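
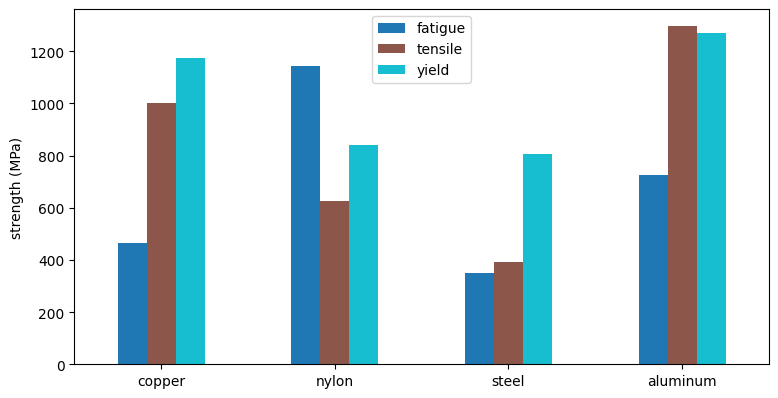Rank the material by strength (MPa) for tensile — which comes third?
nylon

Top 4 for tensile: aluminum ≈ 1200, copper ≈ 1000, nylon ≈ 600, steel ≈ 400.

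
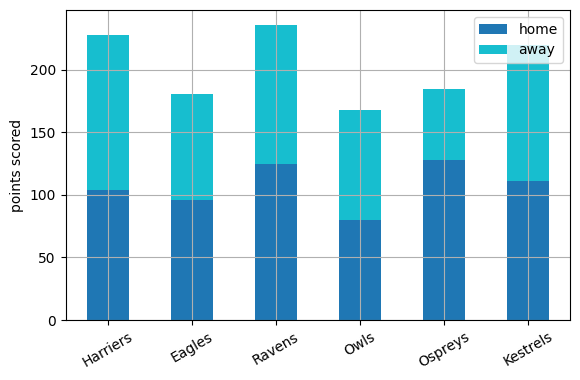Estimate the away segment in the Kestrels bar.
≈ 100

away top ≈ 220, bottom ≈ 120; segment ≈ 100.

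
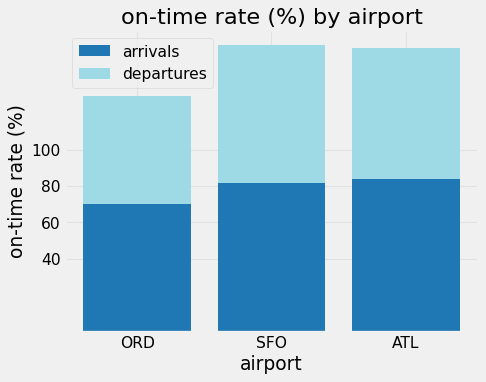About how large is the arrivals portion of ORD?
≈ 80

arrivals top ≈ 80, bottom ≈ 0; segment ≈ 80.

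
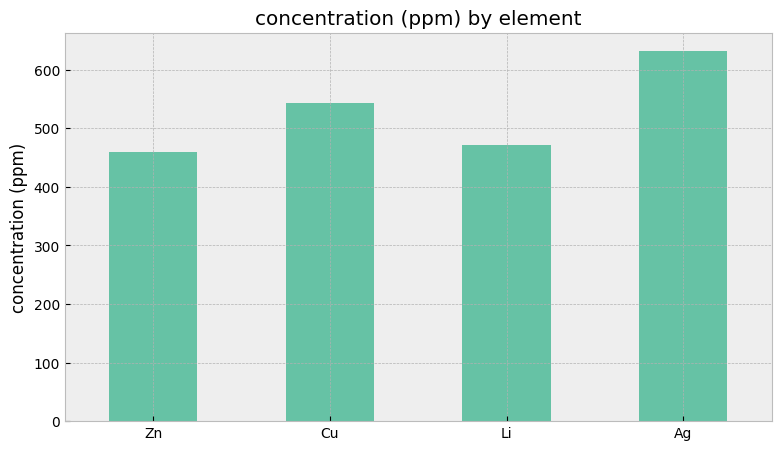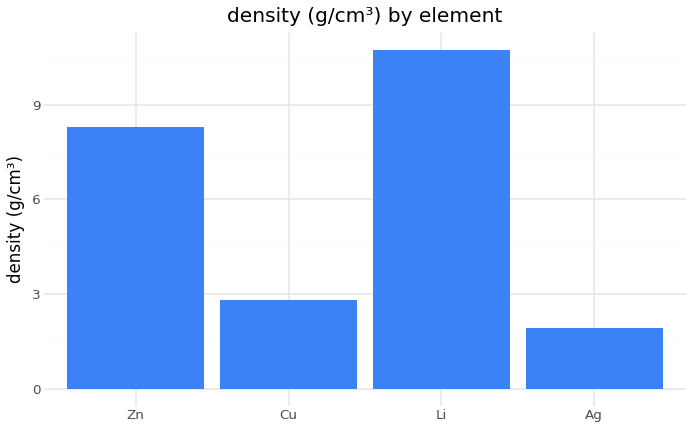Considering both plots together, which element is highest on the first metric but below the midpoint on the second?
Chart 2 median density (g/cm³) ≈ 6; below-median elements: Cu, Ag. Among those, Ag has the highest concentration (ppm) (≈ 600).

Ag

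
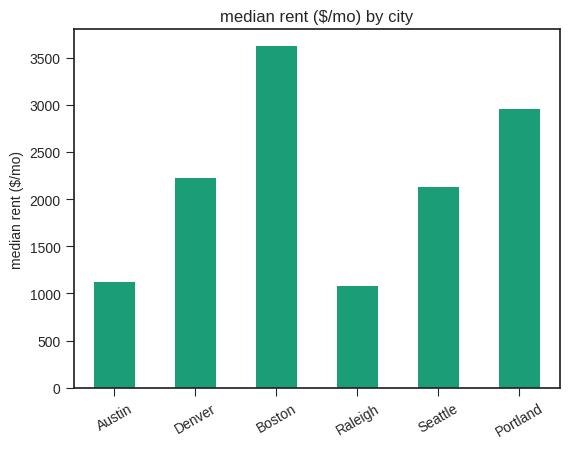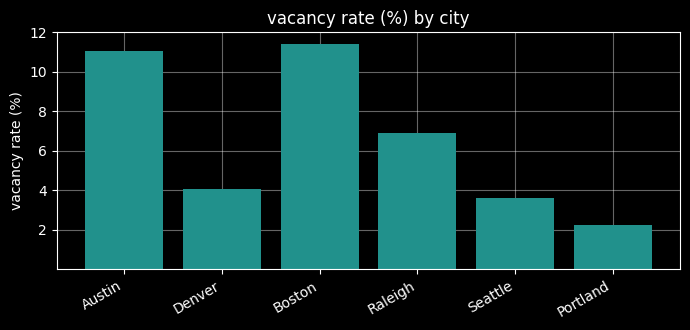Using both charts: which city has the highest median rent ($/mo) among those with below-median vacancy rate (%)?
Chart 2 median vacancy rate (%) ≈ 6; below-median cities: Denver, Seattle, Portland. Among those, Portland has the highest median rent ($/mo) (≈ 3000).

Portland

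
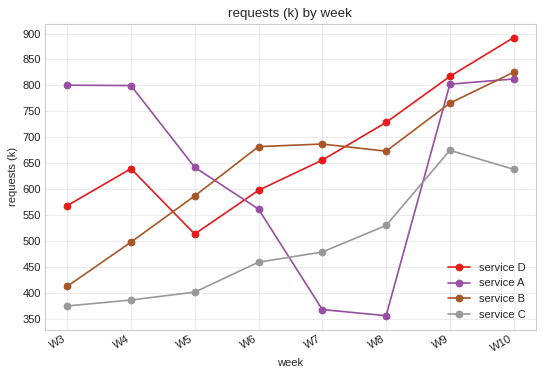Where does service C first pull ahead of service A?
W6: service C ≈ 450 vs service A ≈ 550 (not yet); W7: service C ≈ 500 vs service A ≈ 350 (first crossover).

W7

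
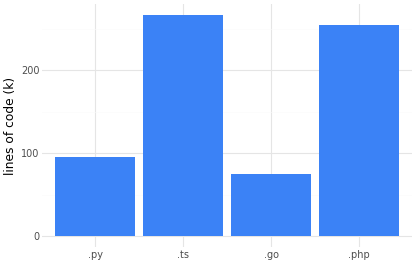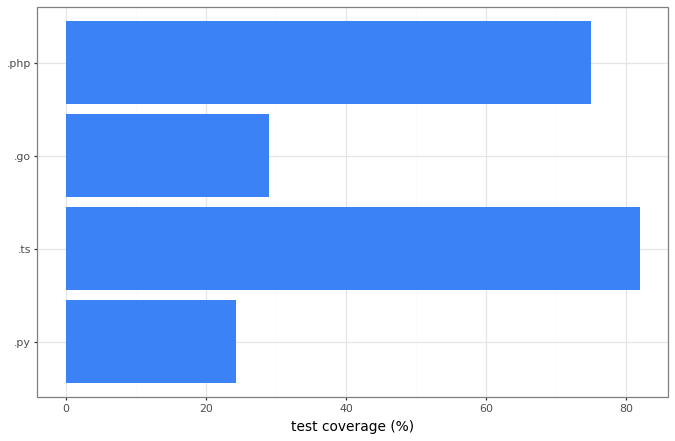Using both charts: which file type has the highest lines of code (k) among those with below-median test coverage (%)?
Chart 2 median test coverage (%) ≈ 50; below-median file types: .py, .go. Among those, .py has the highest lines of code (k) (≈ 100).

.py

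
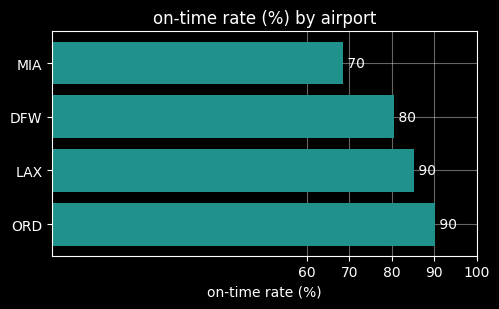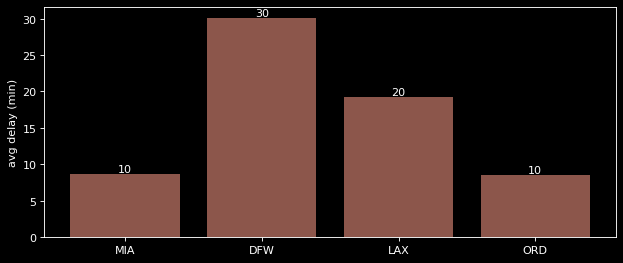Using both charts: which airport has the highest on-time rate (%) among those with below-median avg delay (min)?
Chart 2 median avg delay (min) ≈ 15; below-median airports: MIA, ORD. Among those, ORD has the highest on-time rate (%) (≈ 90).

ORD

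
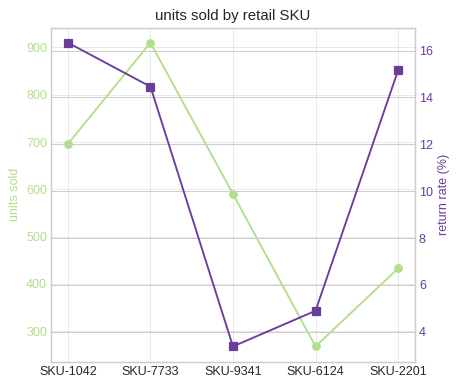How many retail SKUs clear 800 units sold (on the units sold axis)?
1

Above 800: SKU-7733.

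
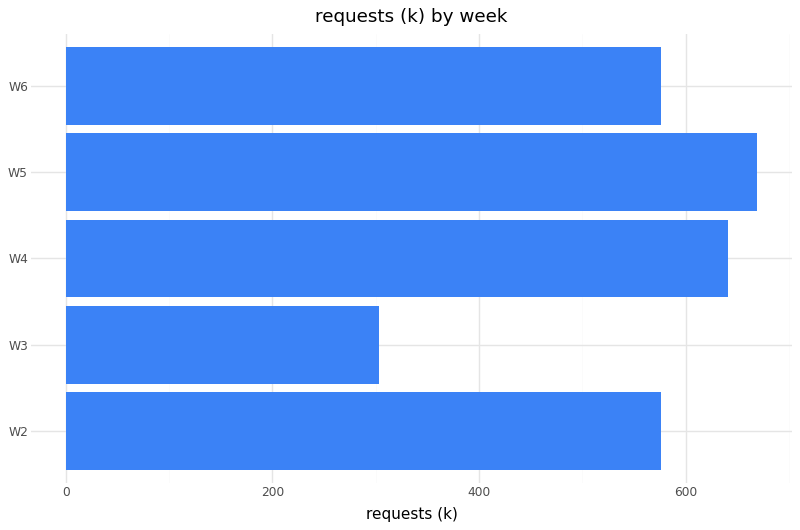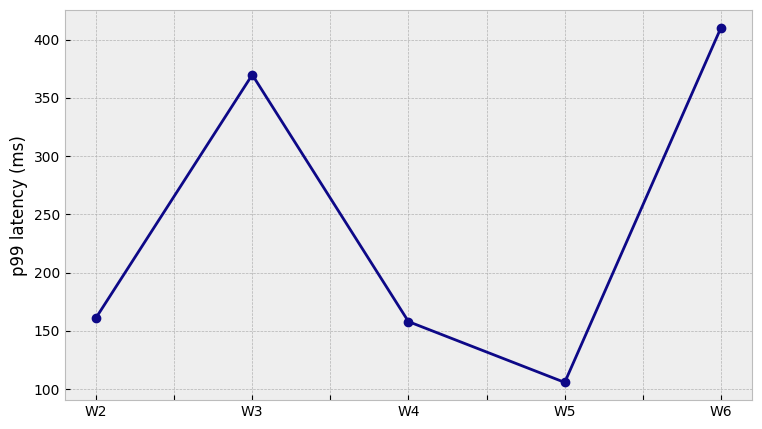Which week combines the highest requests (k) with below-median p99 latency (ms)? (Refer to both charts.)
Chart 2 median p99 latency (ms) ≈ 150; below-median weeks: W4, W5. Among those, W5 has the highest requests (k) (≈ 700).

W5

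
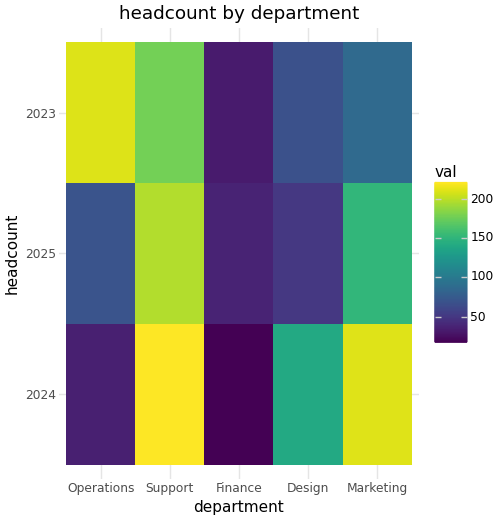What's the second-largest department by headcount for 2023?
Top 3 for 2023: Operations ≈ 220, Support ≈ 180, Marketing ≈ 80.

Support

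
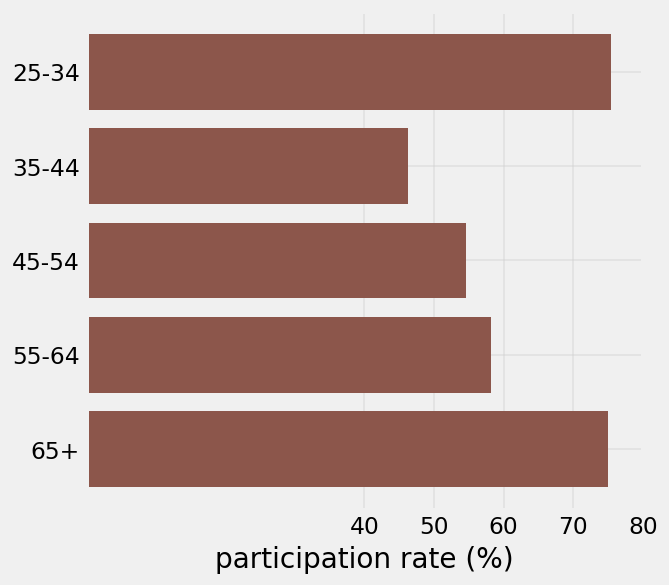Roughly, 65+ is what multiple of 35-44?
≈ 1.6×

65+ ≈ 80, 35-44 ≈ 50; 80/50 ≈ 1.6.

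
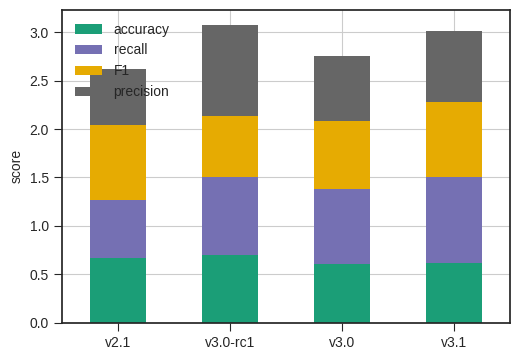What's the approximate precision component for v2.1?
≈ 0.5

precision top ≈ 2.5, bottom ≈ 2.0; segment ≈ 0.5.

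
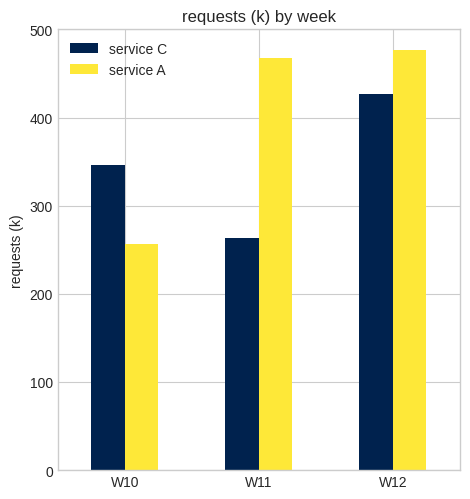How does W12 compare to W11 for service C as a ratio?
W12 ≈ 450, W11 ≈ 250; 450/250 ≈ 1.8.

≈ 1.8×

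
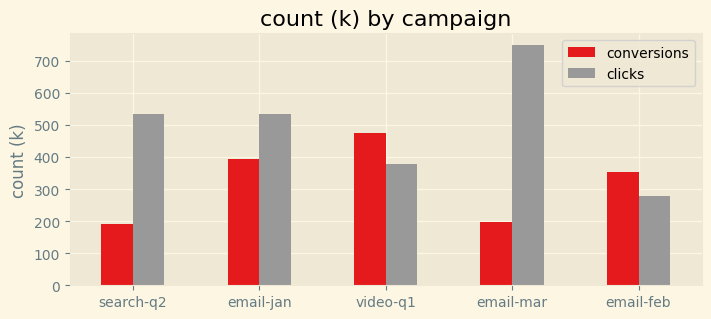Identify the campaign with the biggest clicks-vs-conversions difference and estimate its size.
email-mar, ≈ 500 k

email-mar: clicks ≈ 700, conversions ≈ 200 → gap ≈ 500. Next-largest (search-q2) is only ≈ 300.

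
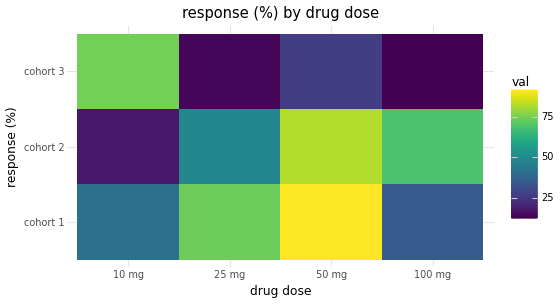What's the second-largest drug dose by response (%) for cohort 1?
Top 3 for cohort 1: 50 mg ≈ 90, 25 mg ≈ 70, 10 mg ≈ 40.

25 mg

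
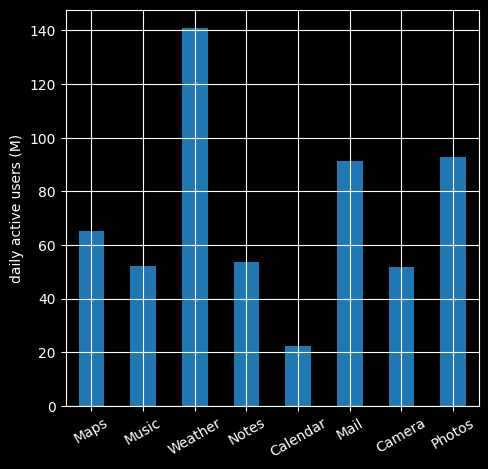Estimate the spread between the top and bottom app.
≈ 120

Max Weather ≈ 140, min Calendar ≈ 20; range ≈ 120.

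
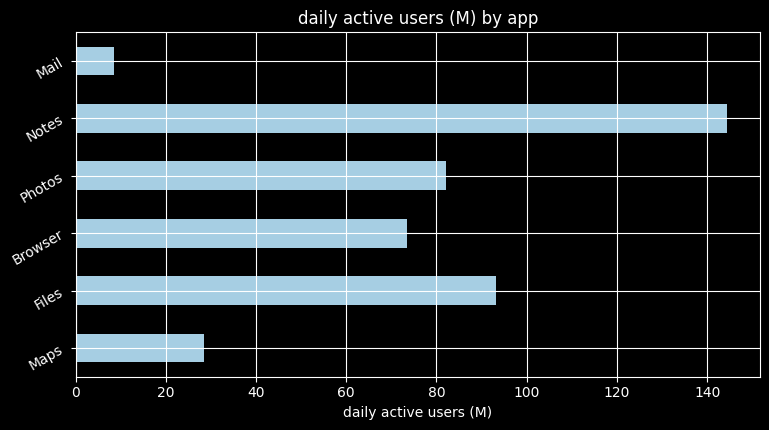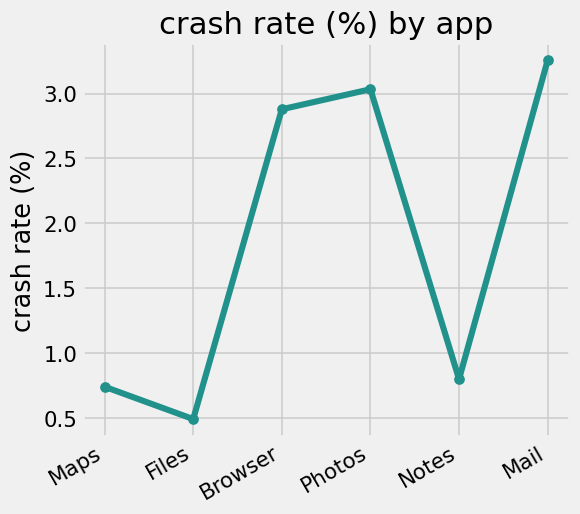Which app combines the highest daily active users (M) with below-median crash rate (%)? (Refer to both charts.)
Notes

Chart 2 median crash rate (%) ≈ 2; below-median apps: Maps, Files, Notes. Among those, Notes has the highest daily active users (M) (≈ 140).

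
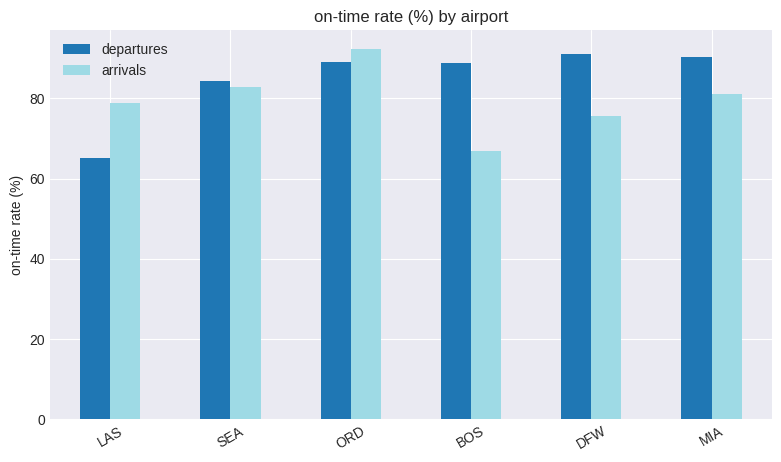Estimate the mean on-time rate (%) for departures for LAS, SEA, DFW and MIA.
≈ 82

(70 + 80 + 90 + 90) / 4 ≈ 82.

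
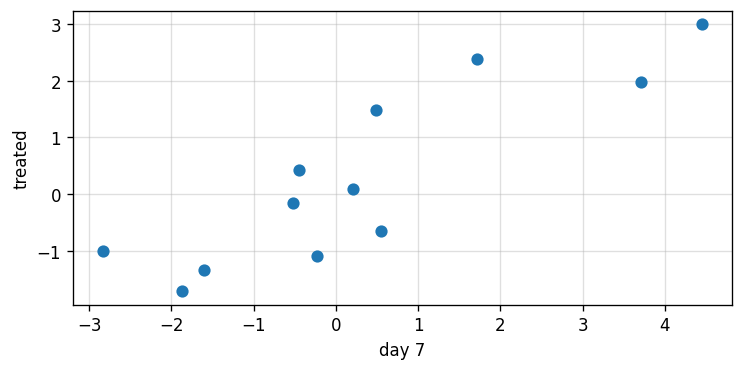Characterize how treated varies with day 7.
positive, strong

Points are positively correlated; strong (|r| ≈ 0.9).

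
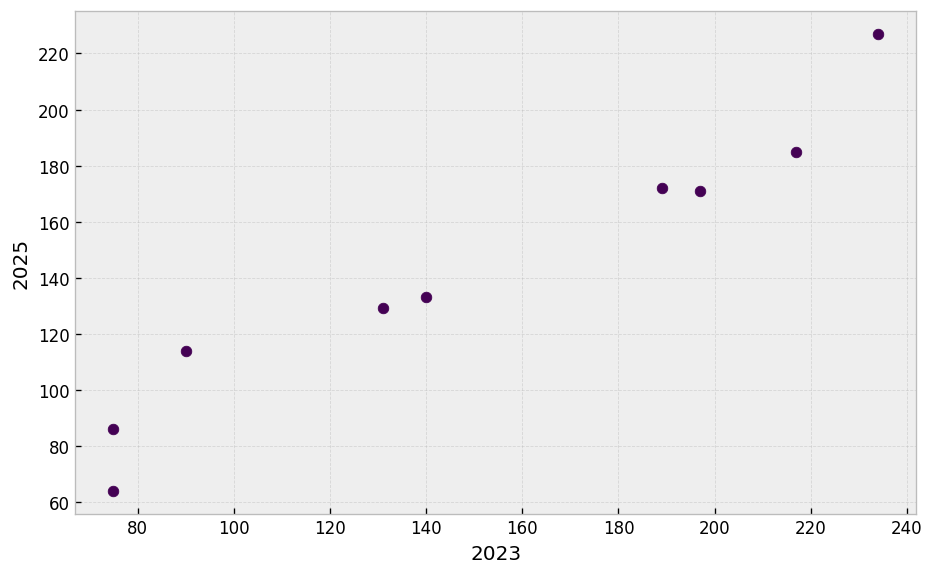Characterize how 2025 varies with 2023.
Points are positively correlated; strong (|r| ≈ 1.0).

positive, strong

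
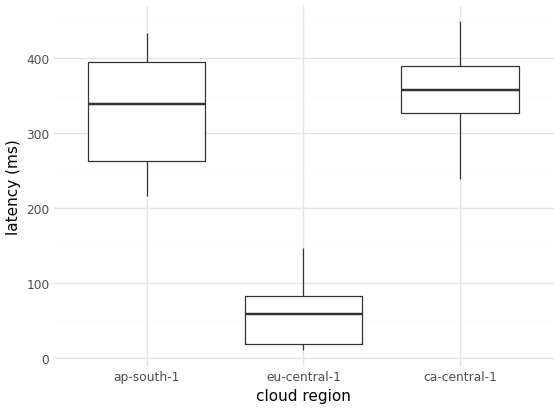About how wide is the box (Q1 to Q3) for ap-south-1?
Q3 ≈ 400, Q1 ≈ 250; IQR ≈ 150.

≈ 150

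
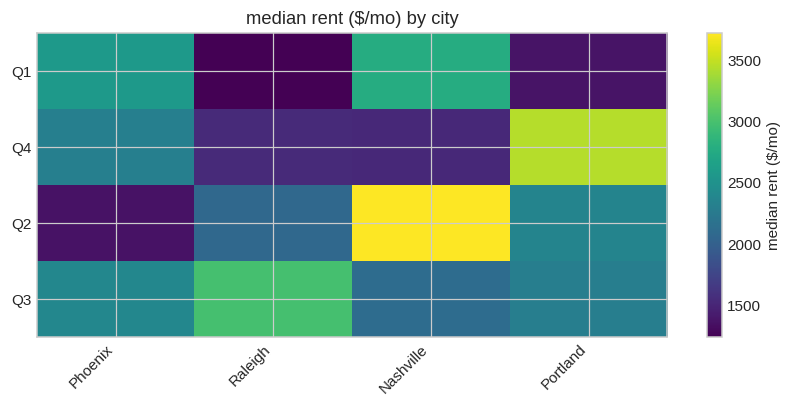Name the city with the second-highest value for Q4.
Phoenix

Top 3 for Q4: Portland ≈ 3500, Phoenix ≈ 2500, Raleigh ≈ 1500.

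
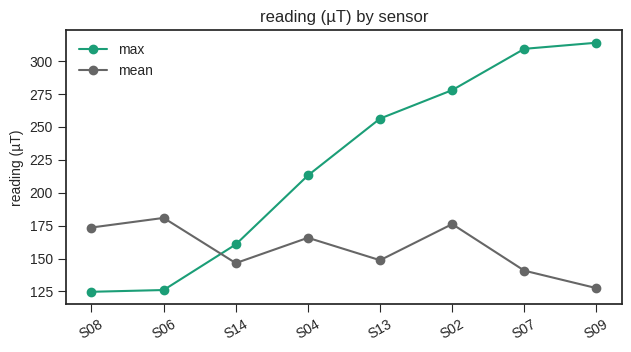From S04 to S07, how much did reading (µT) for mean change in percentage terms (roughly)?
S04 ≈ 160, S07 ≈ 140; (140 − 160) / 160 ≈ -12.5%.

≈ -12.5%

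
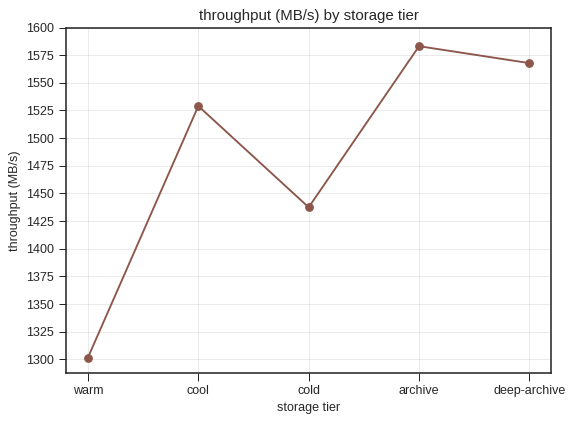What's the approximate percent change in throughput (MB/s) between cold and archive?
cold ≈ 1425, archive ≈ 1575; (1575 − 1425) / 1425 ≈ +10.5%.

≈ +10.5%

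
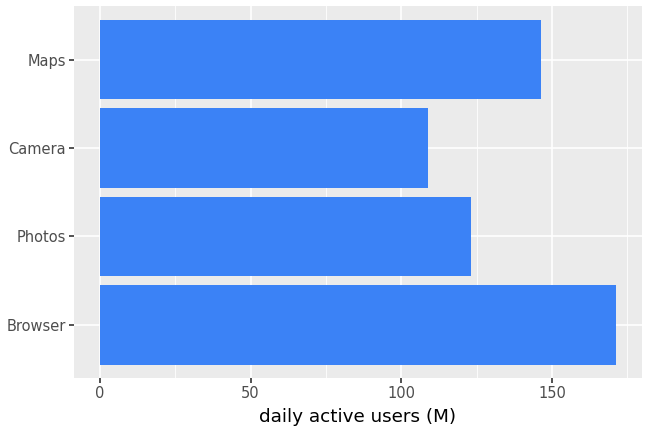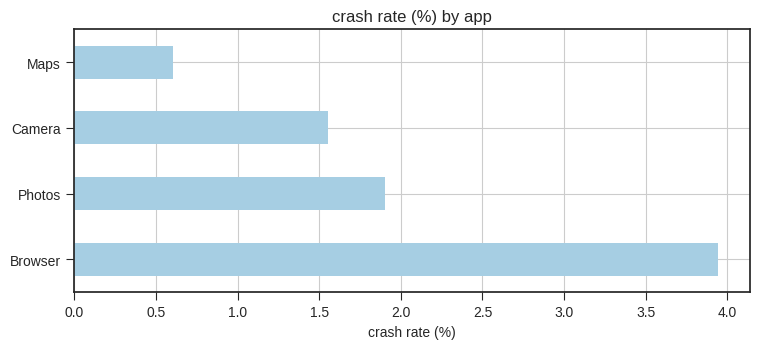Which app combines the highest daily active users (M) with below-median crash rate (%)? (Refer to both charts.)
Maps

Chart 2 median crash rate (%) ≈ 1.5; below-median apps: Camera, Maps. Among those, Maps has the highest daily active users (M) (≈ 140).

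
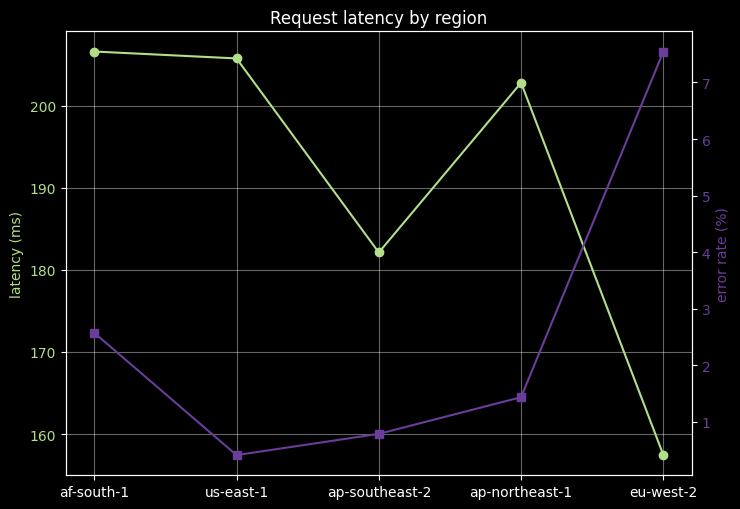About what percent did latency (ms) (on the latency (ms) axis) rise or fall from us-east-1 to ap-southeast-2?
us-east-1 ≈ 205, ap-southeast-2 ≈ 180; (180 − 205) / 205 ≈ -12.2%.

≈ -12.2%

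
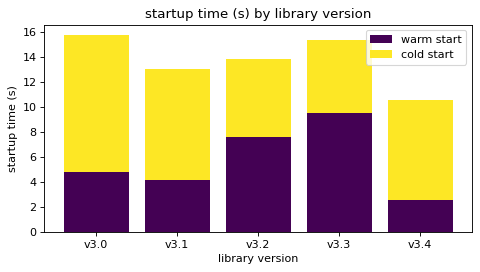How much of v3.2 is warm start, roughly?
≈ 8

warm start top ≈ 8, bottom ≈ 0; segment ≈ 8.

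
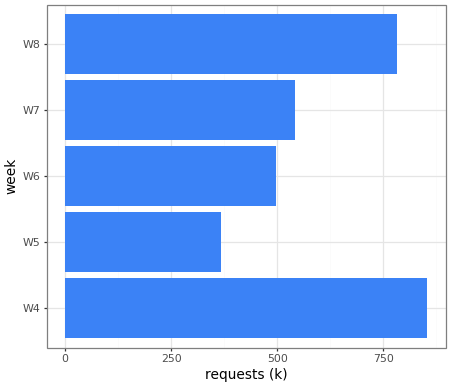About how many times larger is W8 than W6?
≈ 1.6×

W8 ≈ 800, W6 ≈ 500; 800/500 ≈ 1.6.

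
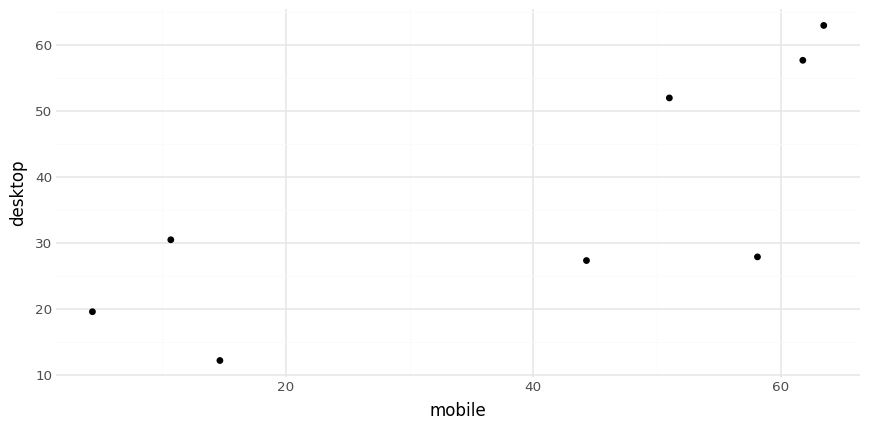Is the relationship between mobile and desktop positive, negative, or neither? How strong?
Points are positively correlated; strong (|r| ≈ 0.8).

positive, strong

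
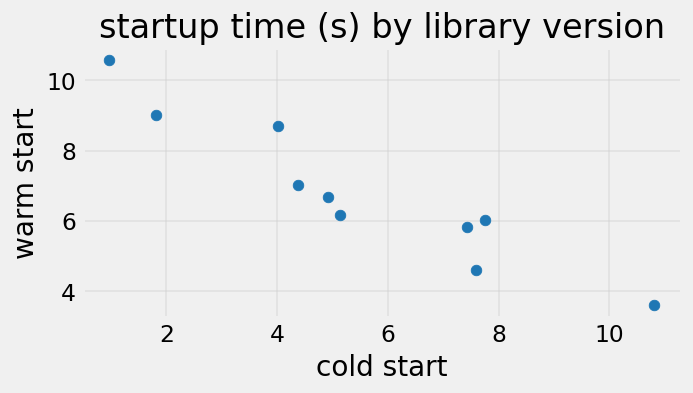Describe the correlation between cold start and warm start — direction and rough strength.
negative, strong

Points are negatively correlated; strong (|r| ≈ 0.9).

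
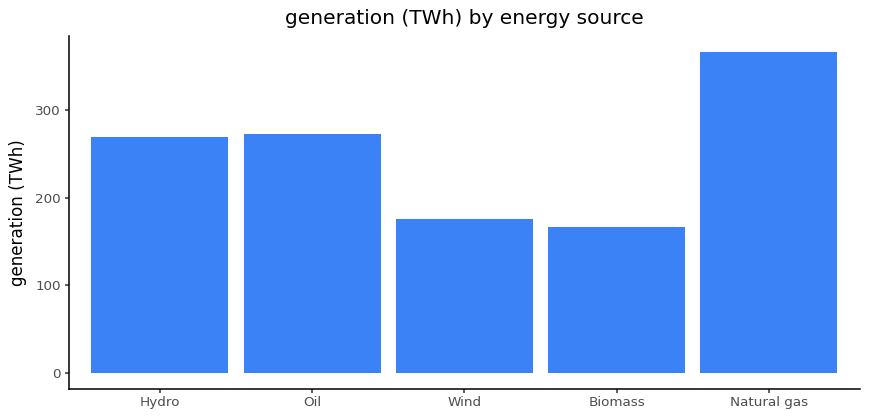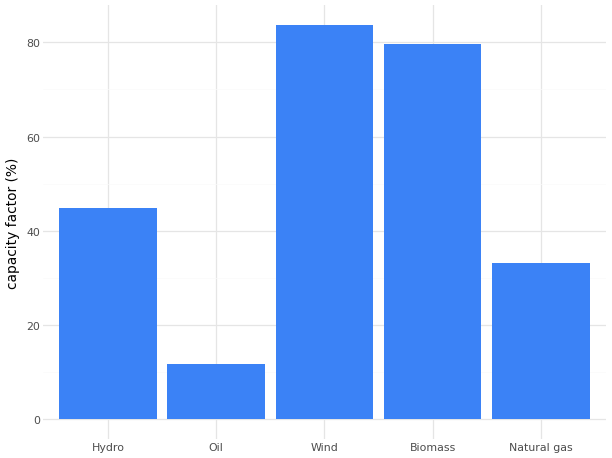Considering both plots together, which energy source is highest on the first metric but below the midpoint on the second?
Chart 2 median capacity factor (%) ≈ 40; below-median energy sources: Oil, Natural gas. Among those, Natural gas has the highest generation (TWh) (≈ 350).

Natural gas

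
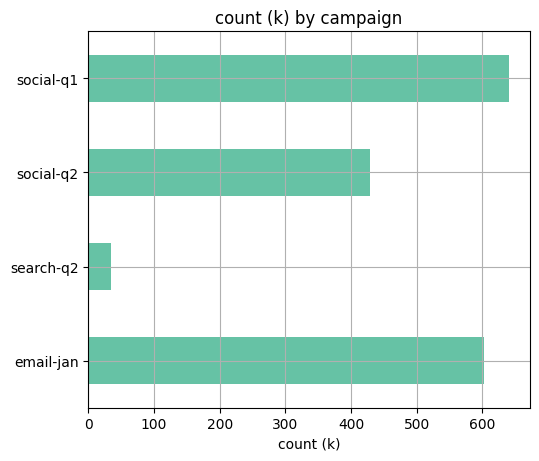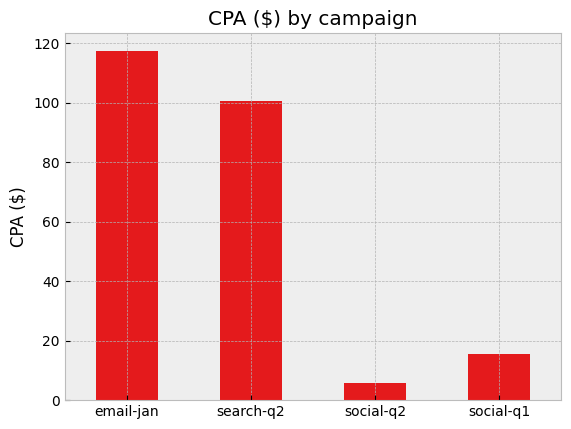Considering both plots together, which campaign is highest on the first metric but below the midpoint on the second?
Chart 2 median CPA ($) ≈ 60; below-median campaigns: social-q2, social-q1. Among those, social-q1 has the highest count (k) (≈ 600).

social-q1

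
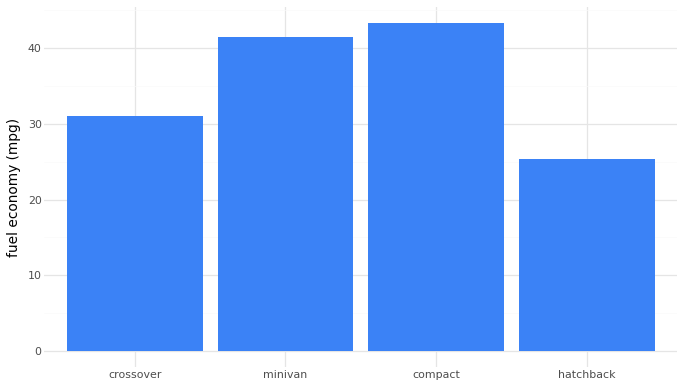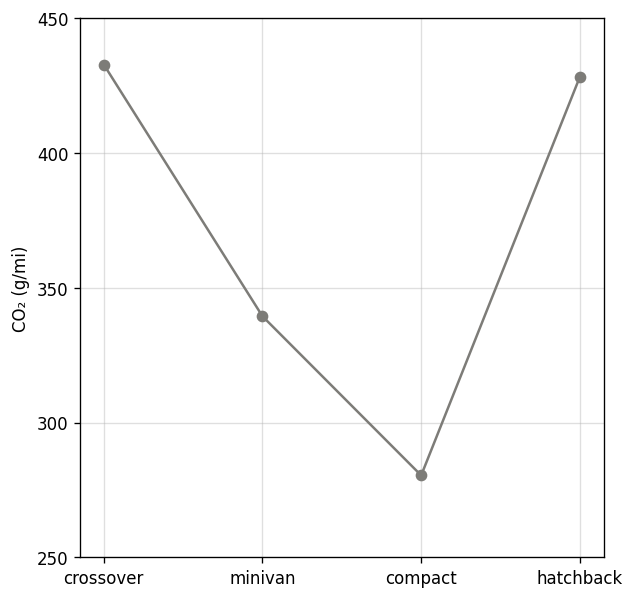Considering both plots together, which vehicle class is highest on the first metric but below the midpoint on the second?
Chart 2 median CO₂ (g/mi) ≈ 400; below-median vehicle classes: minivan, compact. Among those, compact has the highest fuel economy (mpg) (≈ 45).

compact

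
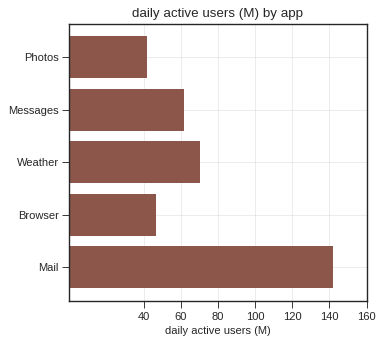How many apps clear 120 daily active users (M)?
1

Above 120: Mail.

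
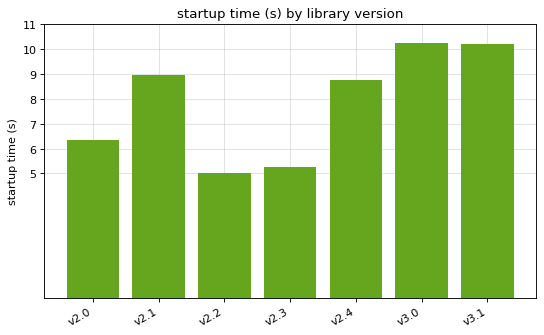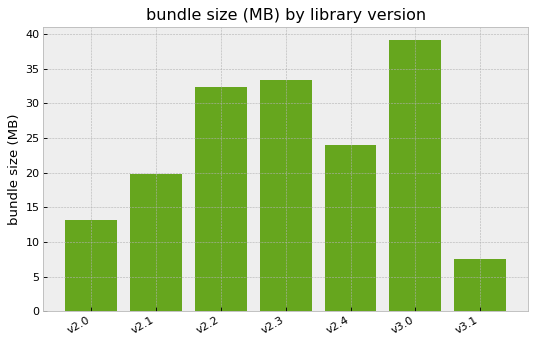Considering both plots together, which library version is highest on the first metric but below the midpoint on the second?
v3.1

Chart 2 median bundle size (MB) ≈ 25; below-median library versions: v2.0, v2.1, v3.1. Among those, v3.1 has the highest startup time (s) (≈ 10).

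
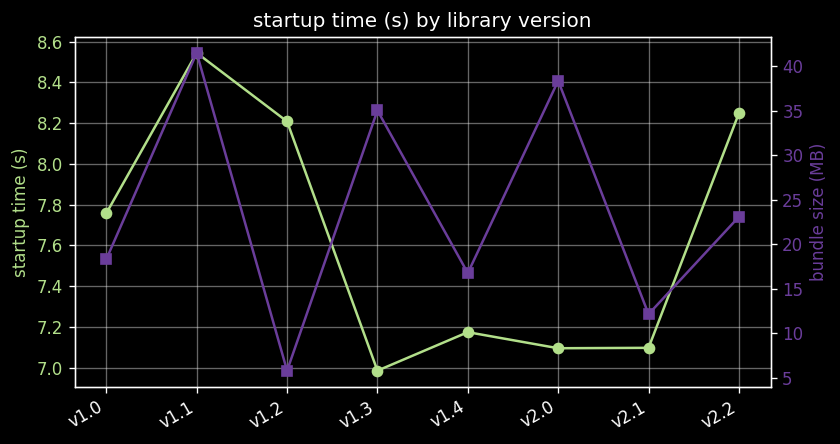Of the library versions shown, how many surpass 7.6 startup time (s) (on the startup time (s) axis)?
Above 7.6: v1.0, v1.1, v1.2, v2.2.

4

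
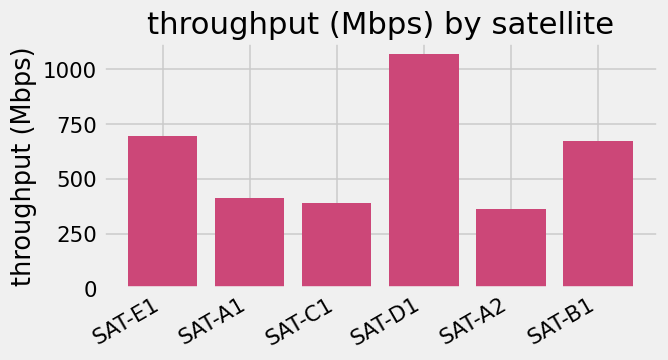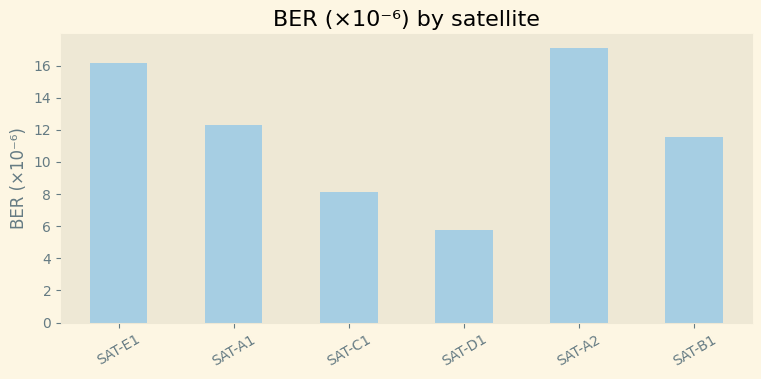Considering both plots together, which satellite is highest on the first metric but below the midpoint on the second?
Chart 2 median BER (×10⁻⁶) ≈ 12; below-median satellites: SAT-C1, SAT-D1, SAT-B1. Among those, SAT-D1 has the highest throughput (Mbps) (≈ 1100).

SAT-D1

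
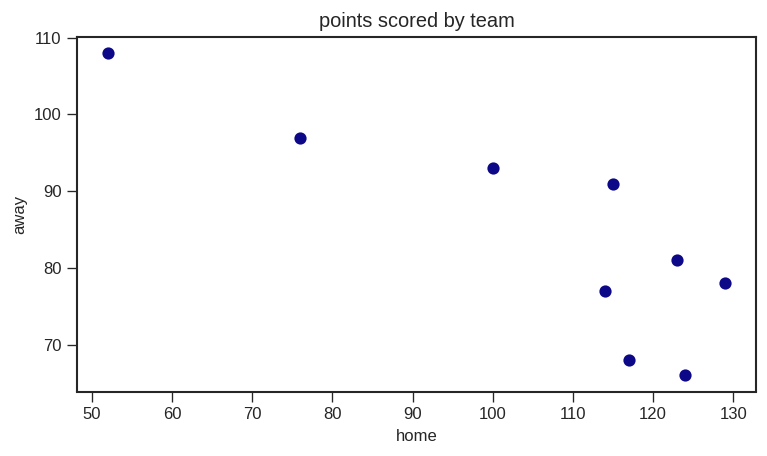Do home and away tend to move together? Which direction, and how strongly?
negative, strong

Points are negatively correlated; strong (|r| ≈ 0.8).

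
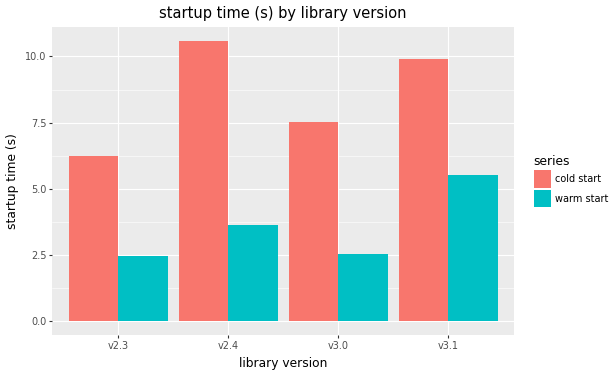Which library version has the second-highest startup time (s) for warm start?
v2.4

Top 3 for warm start: v3.1 ≈ 6, v2.4 ≈ 4, v3.0 ≈ 3.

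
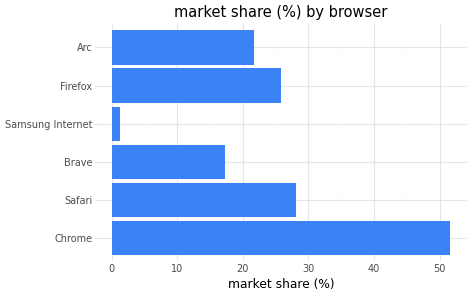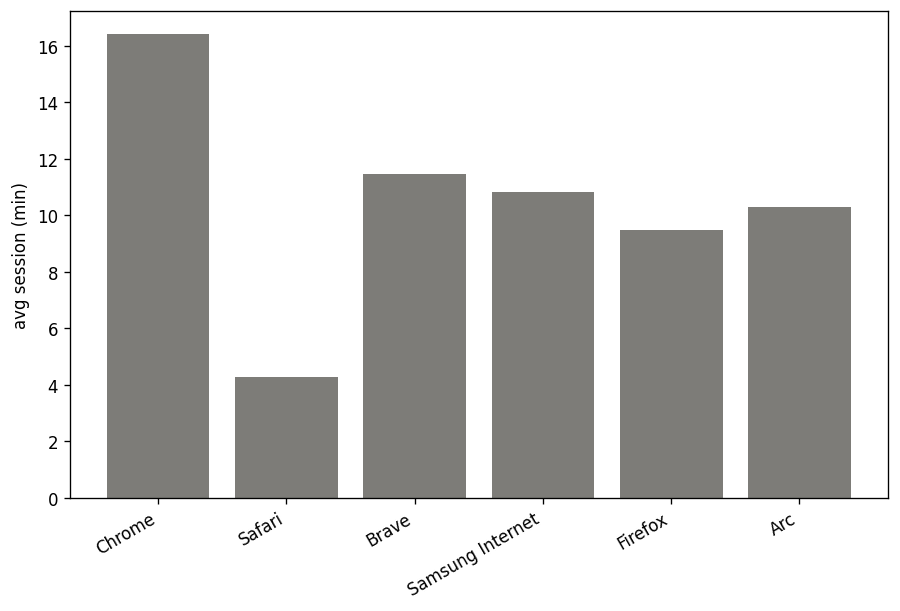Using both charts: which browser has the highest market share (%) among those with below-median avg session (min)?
Chart 2 median avg session (min) ≈ 10; below-median browsers: Safari, Firefox, Arc. Among those, Safari has the highest market share (%) (≈ 30).

Safari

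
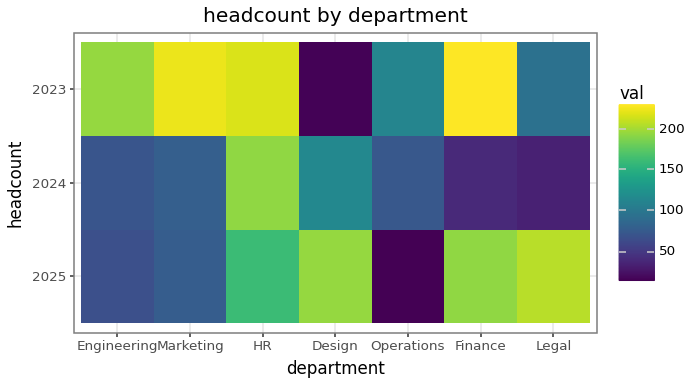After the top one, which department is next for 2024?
Top 3 for 2024: HR ≈ 200, Design ≈ 120, Marketing ≈ 80.

Design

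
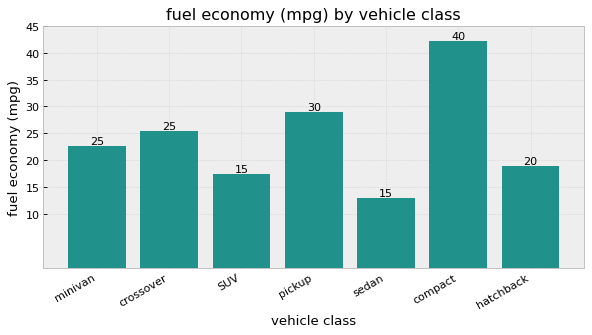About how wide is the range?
Max compact ≈ 40, min sedan ≈ 15; range ≈ 25.

≈ 25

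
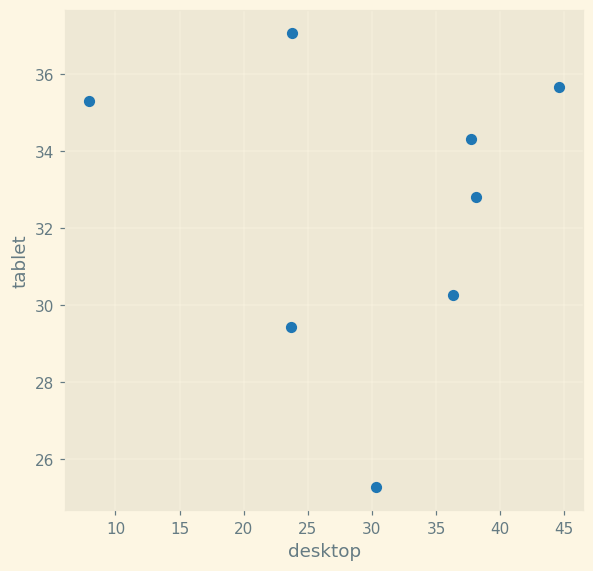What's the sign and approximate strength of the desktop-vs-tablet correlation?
Points are roughly uncorrelated; weak (|r| ≈ 0.1).

no clear correlation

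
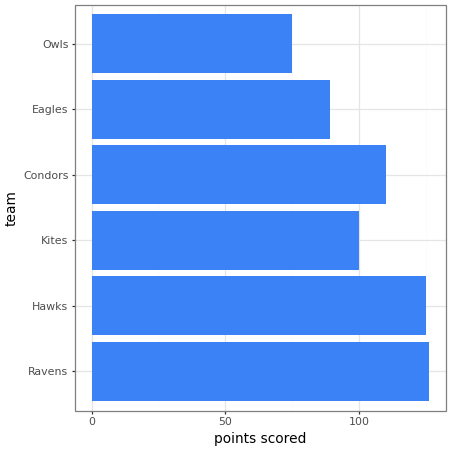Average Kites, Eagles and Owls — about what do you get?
(100 + 80 + 80) / 3 ≈ 87.

≈ 87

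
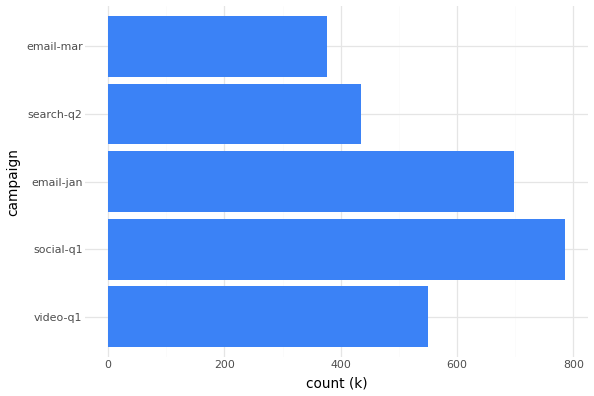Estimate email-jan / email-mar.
email-jan ≈ 700, email-mar ≈ 400; 700/400 ≈ 1.75.

≈ 1.75×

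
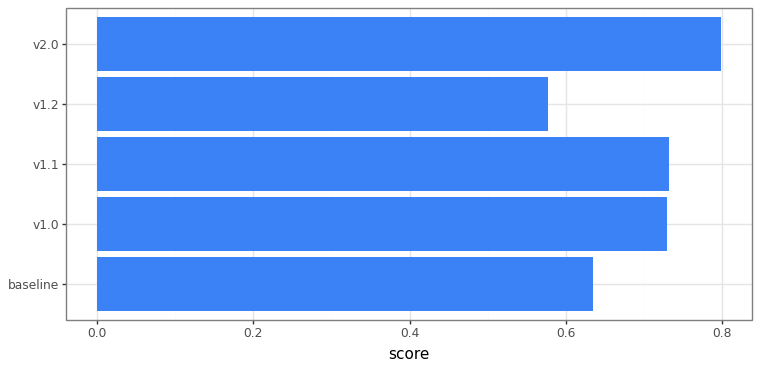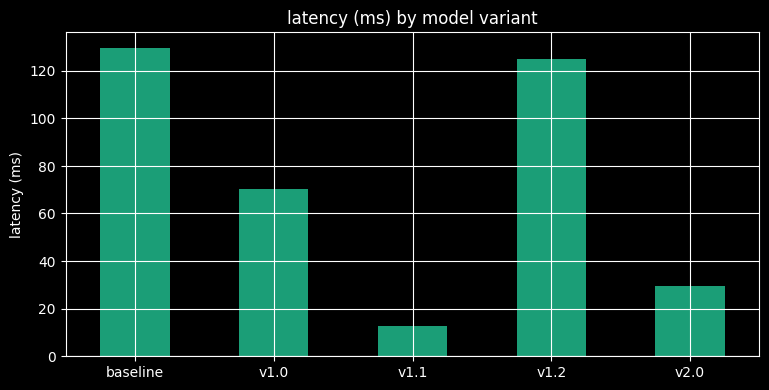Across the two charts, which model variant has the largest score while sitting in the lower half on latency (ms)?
Chart 2 median latency (ms) ≈ 80; below-median model variants: v1.1, v2.0. Among those, v2.0 has the highest score (≈ 0.8).

v2.0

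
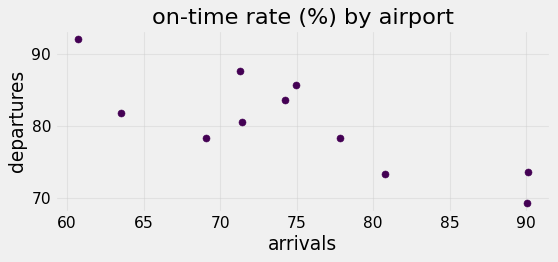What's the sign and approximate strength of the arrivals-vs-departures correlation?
Points are negatively correlated; strong (|r| ≈ 0.8).

negative, strong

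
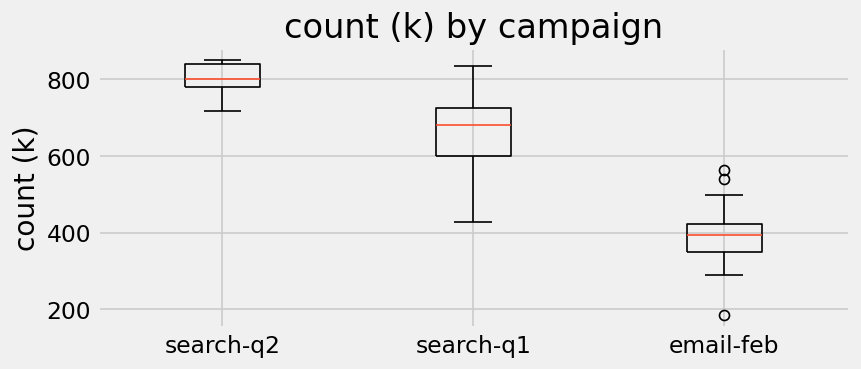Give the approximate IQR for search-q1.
Q3 ≈ 700, Q1 ≈ 600; IQR ≈ 100.

≈ 100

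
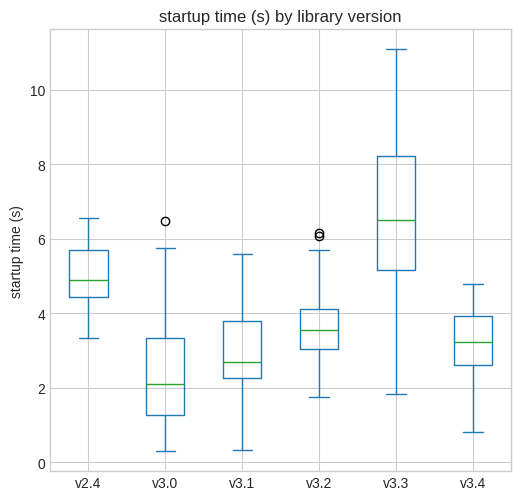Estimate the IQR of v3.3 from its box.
≈ 3.0

Q3 ≈ 8.0, Q1 ≈ 5.0; IQR ≈ 3.0.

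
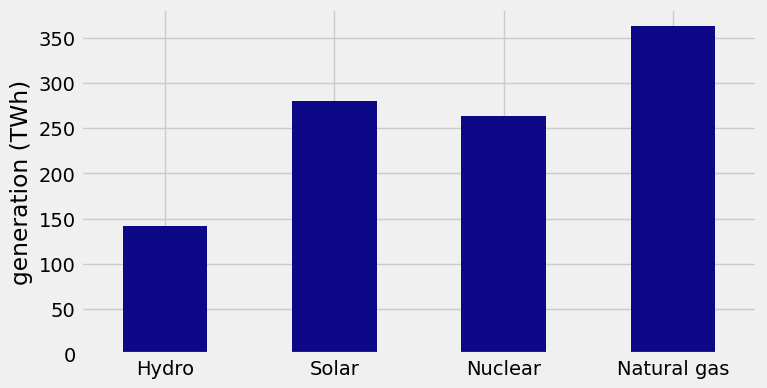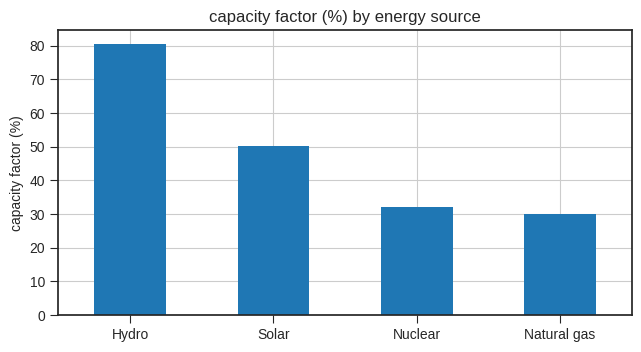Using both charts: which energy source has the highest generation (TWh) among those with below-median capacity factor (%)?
Chart 2 median capacity factor (%) ≈ 40; below-median energy sources: Nuclear, Natural gas. Among those, Natural gas has the highest generation (TWh) (≈ 350).

Natural gas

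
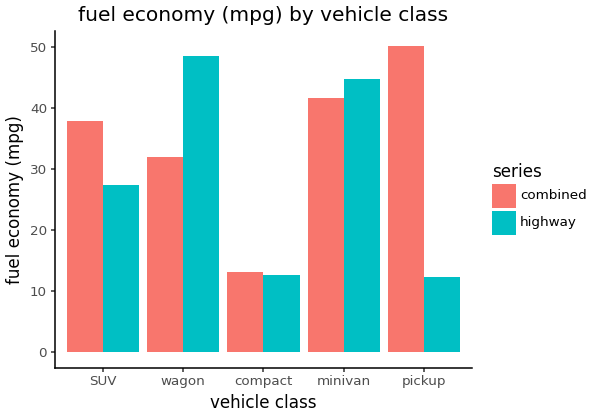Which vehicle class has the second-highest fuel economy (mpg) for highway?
Top 3 for highway: wagon ≈ 50, minivan ≈ 45, SUV ≈ 25.

minivan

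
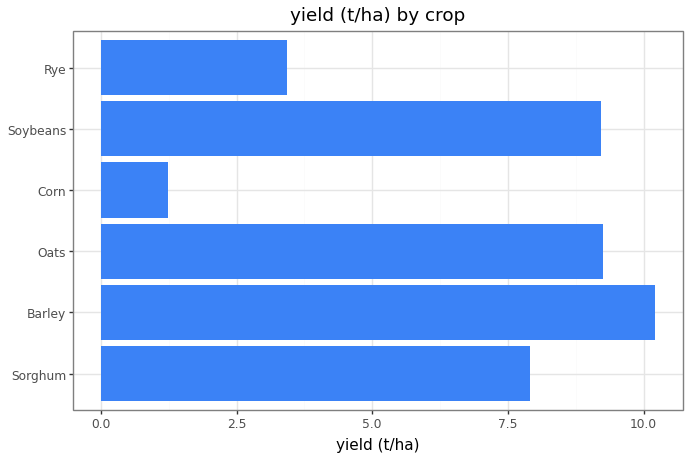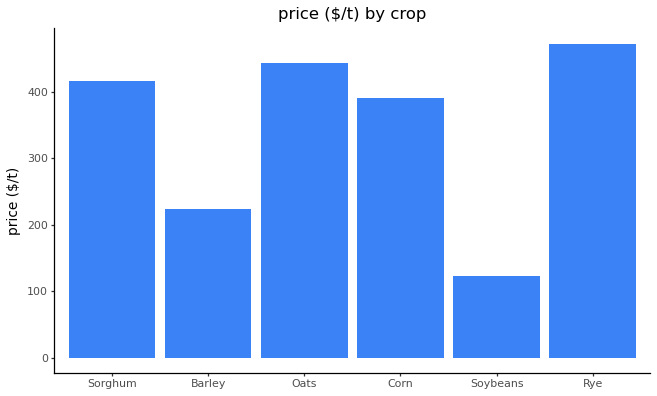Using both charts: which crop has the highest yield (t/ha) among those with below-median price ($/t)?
Chart 2 median price ($/t) ≈ 400; below-median crops: Barley, Corn, Soybeans. Among those, Barley has the highest yield (t/ha) (≈ 10).

Barley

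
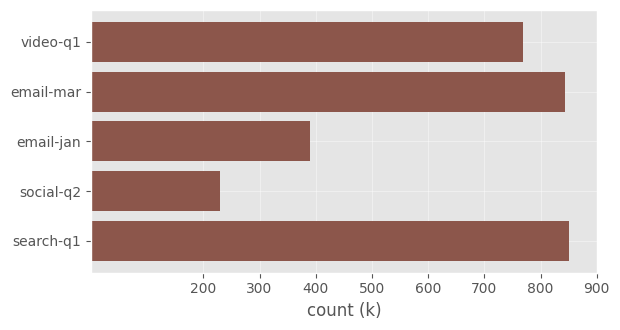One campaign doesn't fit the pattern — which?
social-q2

social-q2 ≈ 200; the rest sit between ≈ 400 and ≈ 800.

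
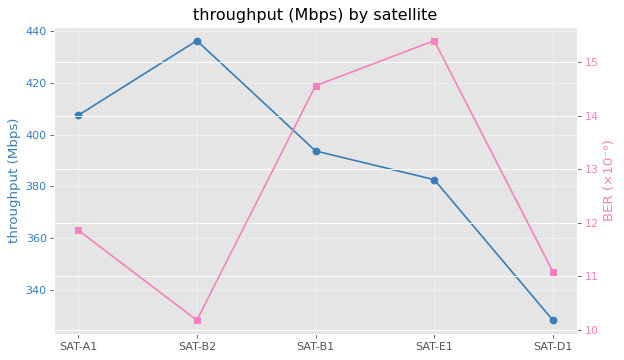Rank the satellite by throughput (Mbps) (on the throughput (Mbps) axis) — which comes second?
SAT-A1

Top 3 (on the throughput (Mbps) axis): SAT-B2 ≈ 440, SAT-A1 ≈ 410, SAT-B1 ≈ 390.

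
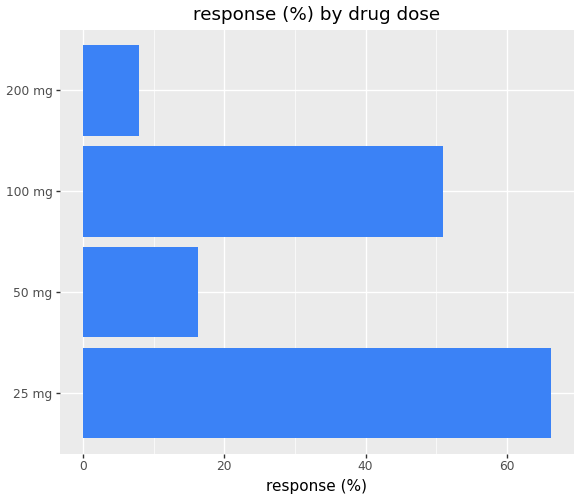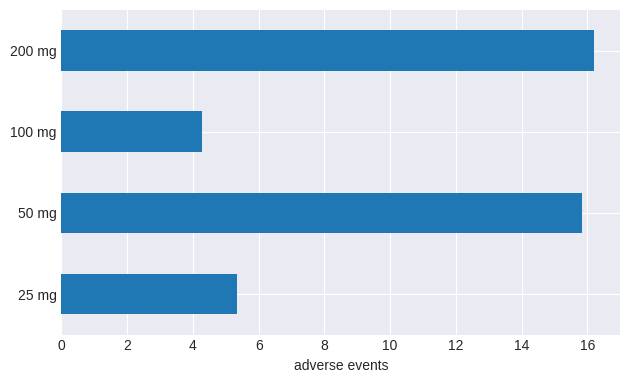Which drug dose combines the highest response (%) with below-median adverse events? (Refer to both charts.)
25 mg

Chart 2 median adverse events ≈ 10; below-median drug doses: 25 mg, 100 mg. Among those, 25 mg has the highest response (%) (≈ 70).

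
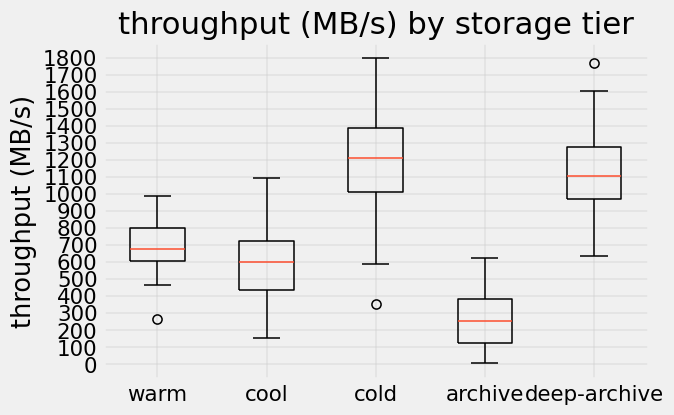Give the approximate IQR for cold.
≈ 400

Q3 ≈ 1400, Q1 ≈ 1000; IQR ≈ 400.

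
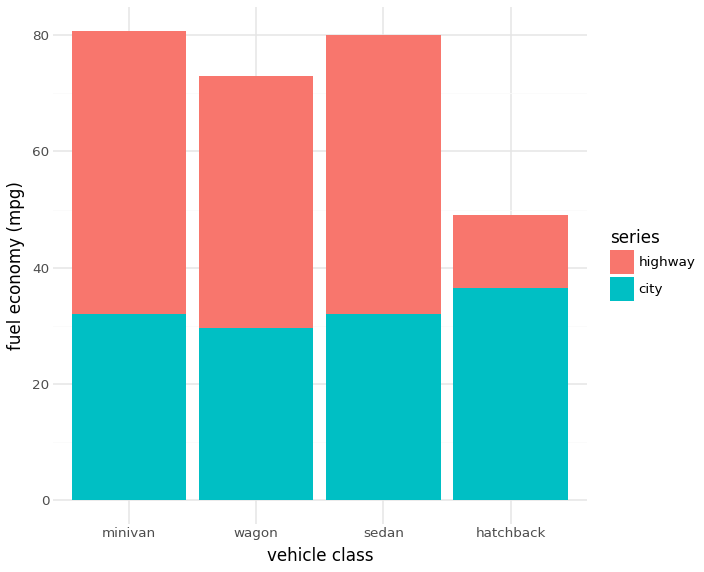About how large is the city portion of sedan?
city top ≈ 30, bottom ≈ 0; segment ≈ 30.

≈ 30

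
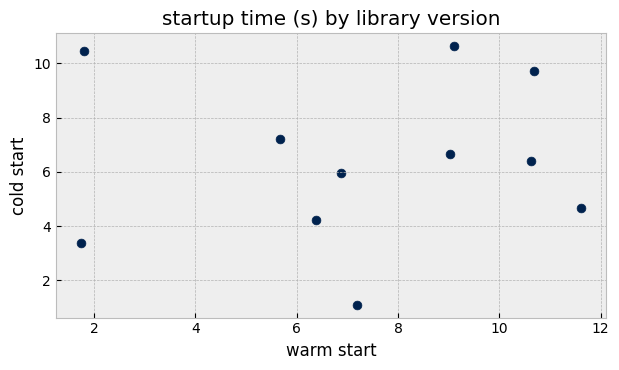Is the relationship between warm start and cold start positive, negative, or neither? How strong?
Points are roughly uncorrelated; weak (|r| ≈ 0.1).

no clear correlation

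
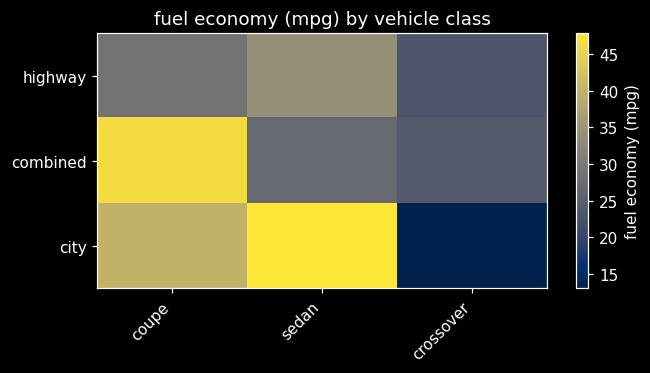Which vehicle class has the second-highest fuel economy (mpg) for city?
coupe

Top 3 for city: sedan ≈ 50, coupe ≈ 40, crossover ≈ 15.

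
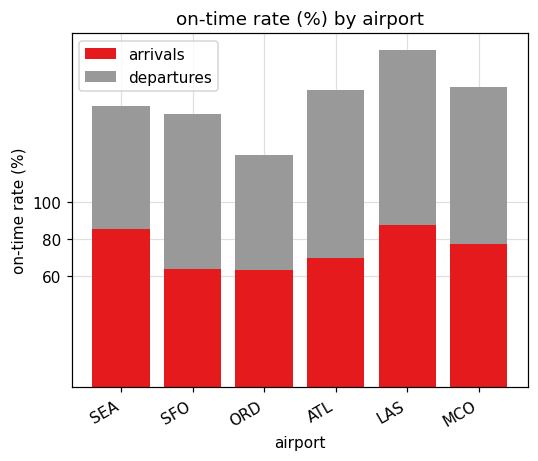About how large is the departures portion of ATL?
≈ 100

departures top ≈ 160, bottom ≈ 60; segment ≈ 100.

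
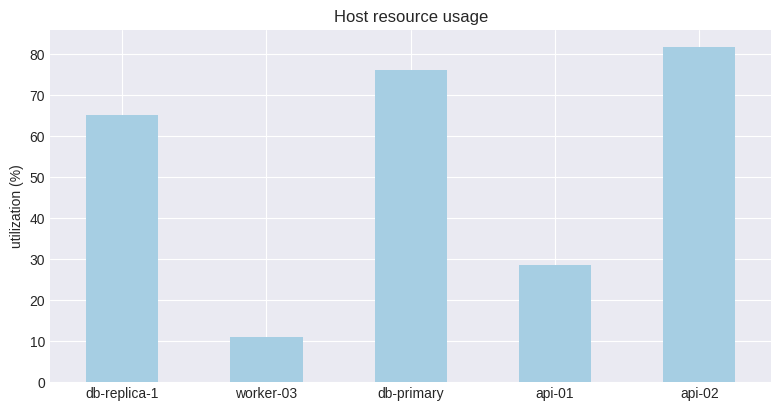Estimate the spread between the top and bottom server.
≈ 70

Max api-02 ≈ 80, min worker-03 ≈ 10; range ≈ 70.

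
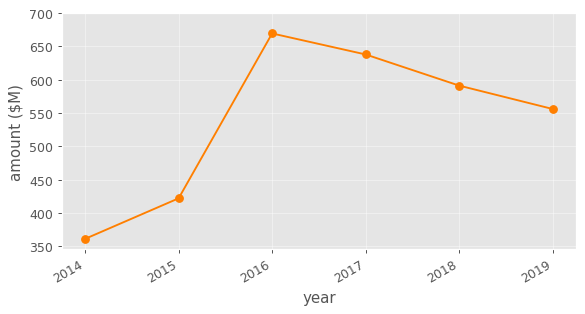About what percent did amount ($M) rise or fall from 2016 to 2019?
2016 ≈ 650, 2019 ≈ 550; (550 − 650) / 650 ≈ -15.4%.

≈ -15.4%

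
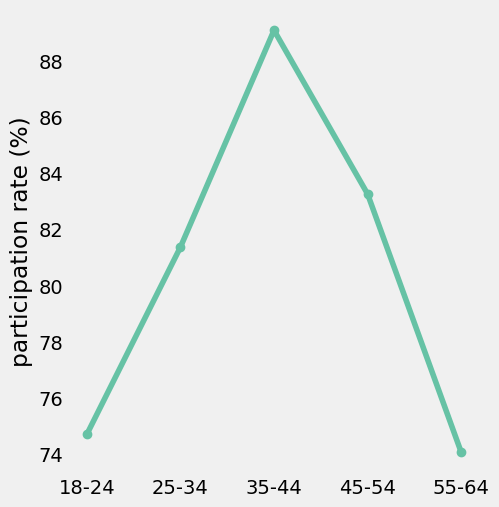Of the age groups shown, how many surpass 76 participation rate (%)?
Above 76: 25-34, 35-44, 45-54.

3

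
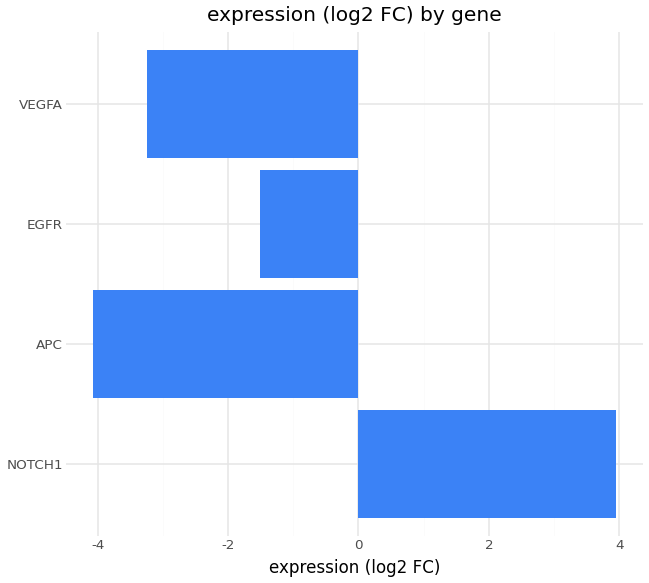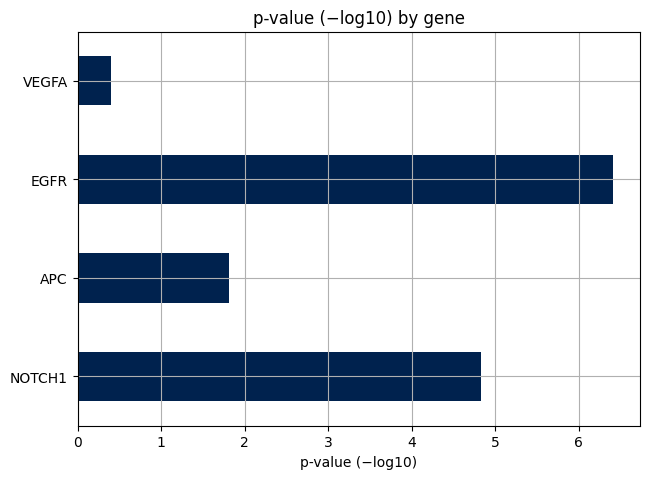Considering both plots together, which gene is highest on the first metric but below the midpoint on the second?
VEGFA

Chart 2 median p-value (−log10) ≈ 3; below-median genes: APC, VEGFA. Among those, VEGFA has the highest expression (log2 FC) (≈ -3).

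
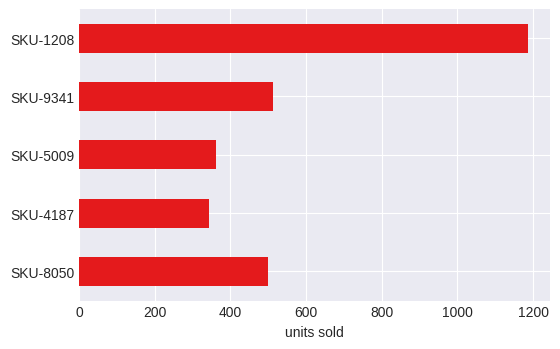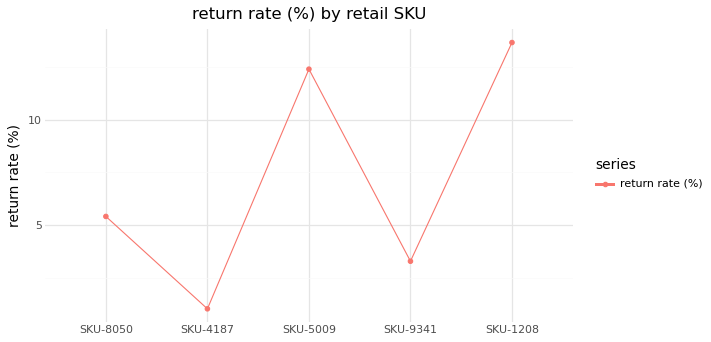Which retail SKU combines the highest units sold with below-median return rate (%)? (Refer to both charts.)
Chart 2 median return rate (%) ≈ 6; below-median retail SKUs: SKU-4187, SKU-9341. Among those, SKU-9341 has the highest units sold (≈ 600).

SKU-9341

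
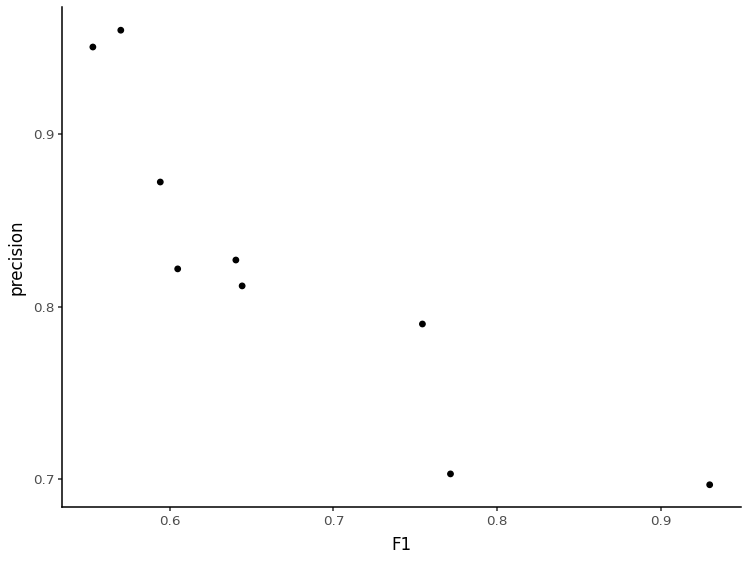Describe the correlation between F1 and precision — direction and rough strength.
Points are negatively correlated; strong (|r| ≈ 0.9).

negative, strong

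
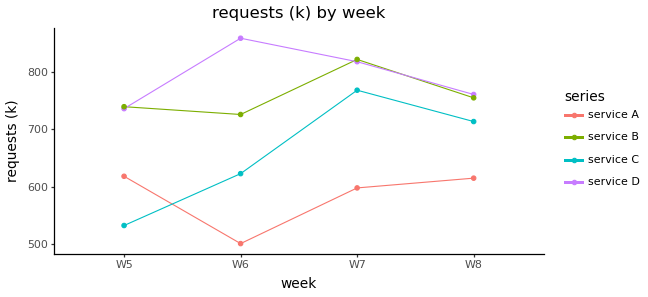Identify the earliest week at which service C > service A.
W5: service C ≈ 550 vs service A ≈ 600 (not yet); W6: service C ≈ 600 vs service A ≈ 500 (first crossover).

W6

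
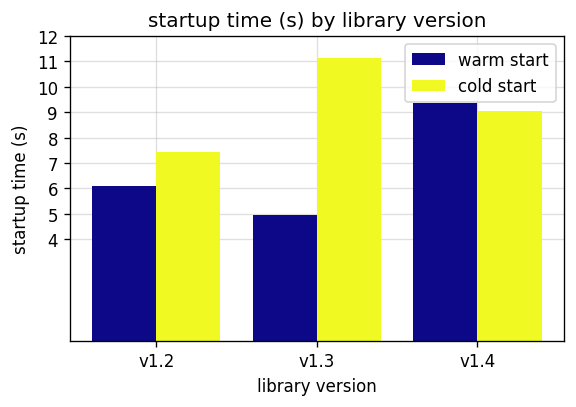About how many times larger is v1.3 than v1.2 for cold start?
v1.3 ≈ 11, v1.2 ≈ 7; 11/7 ≈ 1.57.

≈ 1.57×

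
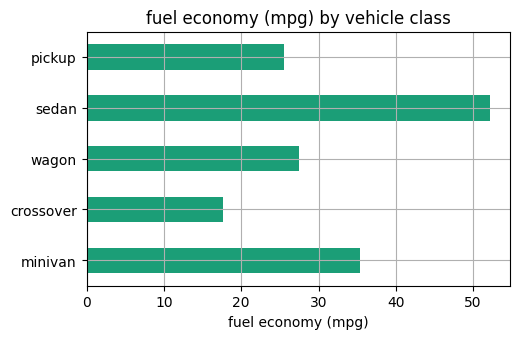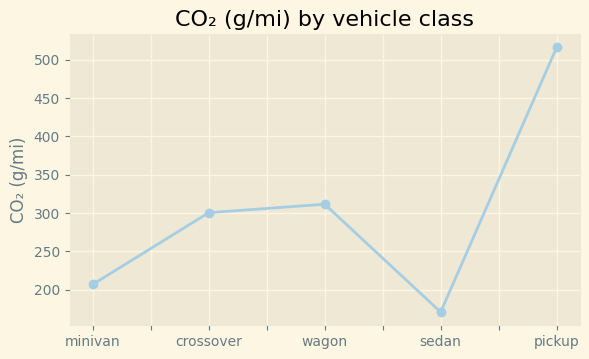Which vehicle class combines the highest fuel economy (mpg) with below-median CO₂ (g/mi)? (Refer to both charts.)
Chart 2 median CO₂ (g/mi) ≈ 300; below-median vehicle classes: minivan, sedan. Among those, sedan has the highest fuel economy (mpg) (≈ 50).

sedan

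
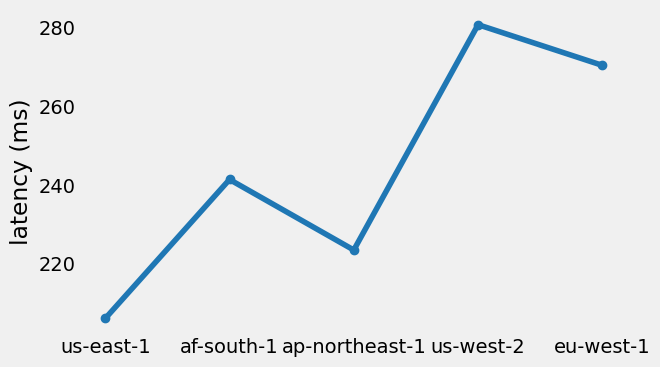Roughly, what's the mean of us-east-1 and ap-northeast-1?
≈ 215

(210 + 220) / 2 ≈ 215.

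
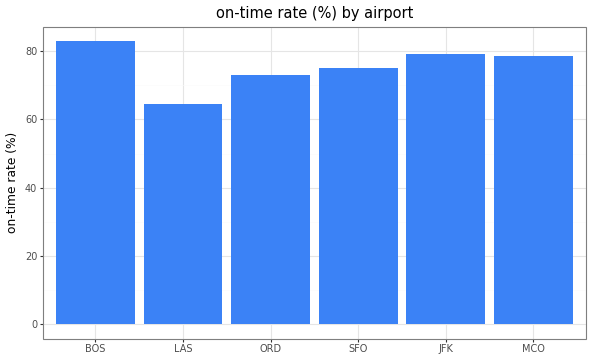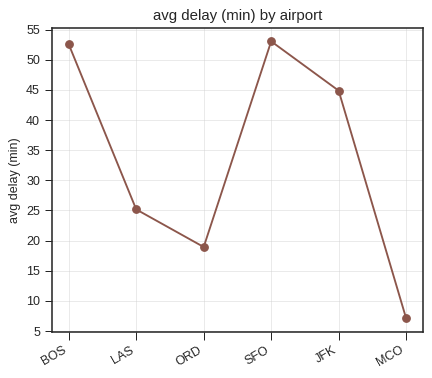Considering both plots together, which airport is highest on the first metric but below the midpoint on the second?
Chart 2 median avg delay (min) ≈ 35; below-median airports: LAS, ORD, MCO. Among those, MCO has the highest on-time rate (%) (≈ 80).

MCO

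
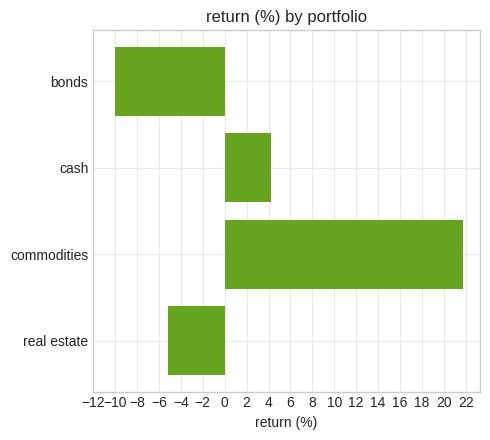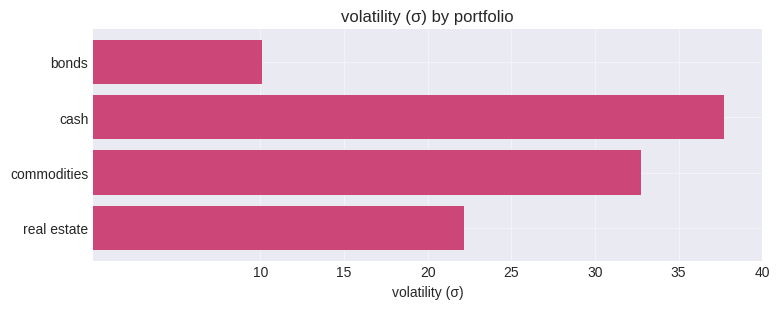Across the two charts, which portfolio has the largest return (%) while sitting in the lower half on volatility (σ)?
real estate

Chart 2 median volatility (σ) ≈ 25; below-median portfolios: bonds, real estate. Among those, real estate has the highest return (%) (≈ -6).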